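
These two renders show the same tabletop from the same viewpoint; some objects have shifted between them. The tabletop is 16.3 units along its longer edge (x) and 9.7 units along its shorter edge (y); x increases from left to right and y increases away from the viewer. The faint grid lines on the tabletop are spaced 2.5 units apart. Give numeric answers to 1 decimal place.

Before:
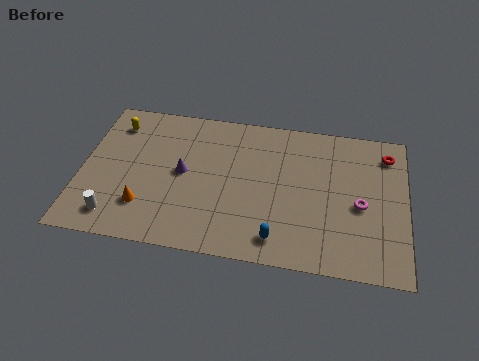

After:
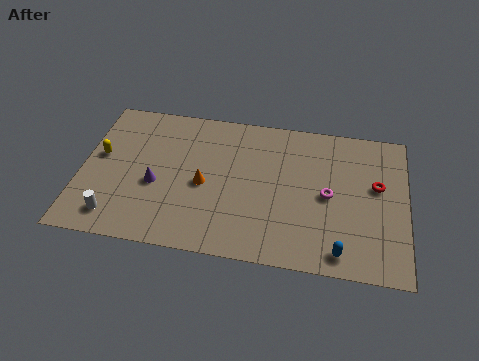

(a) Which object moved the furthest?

the orange cone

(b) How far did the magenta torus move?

1.6

The magenta torus was near (14.0, 4.3) before and (12.4, 4.7) after, so it travelled √(1.6² + 0.4²) ≈ 1.6 units.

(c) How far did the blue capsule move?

3.1

From (10.0, 1.5) to (13.1, 1.2), the blue capsule covered √(3.1² + 0.3²) ≈ 3.1 units.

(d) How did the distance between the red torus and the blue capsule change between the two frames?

-3.5

They were about 8.3 units apart before and 4.8 after — 3.5 units closer together.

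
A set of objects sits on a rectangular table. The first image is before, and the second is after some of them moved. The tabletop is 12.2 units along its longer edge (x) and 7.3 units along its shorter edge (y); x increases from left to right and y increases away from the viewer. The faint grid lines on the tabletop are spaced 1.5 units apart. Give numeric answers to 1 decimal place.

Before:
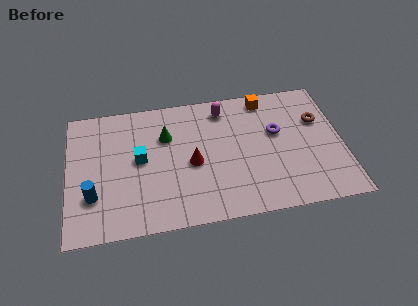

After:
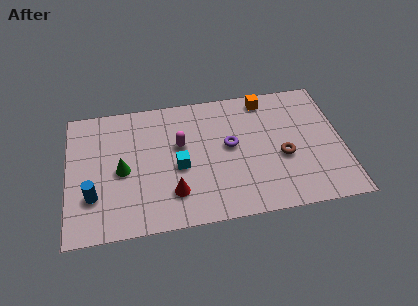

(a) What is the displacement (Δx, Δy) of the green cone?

(-2.0, -1.6)

The green cone started near (4.4, 5.0) and ended near (2.4, 3.4).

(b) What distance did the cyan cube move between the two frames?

1.8

The cyan cube moved from about (3.2, 3.9) to (4.9, 3.2), a distance of √(1.7² + 0.7²) ≈ 1.8.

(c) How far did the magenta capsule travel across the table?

2.6

The magenta capsule moved from about (7.0, 6.1) to (5.0, 4.4), a distance of √(2.0² + 1.7²) ≈ 2.6.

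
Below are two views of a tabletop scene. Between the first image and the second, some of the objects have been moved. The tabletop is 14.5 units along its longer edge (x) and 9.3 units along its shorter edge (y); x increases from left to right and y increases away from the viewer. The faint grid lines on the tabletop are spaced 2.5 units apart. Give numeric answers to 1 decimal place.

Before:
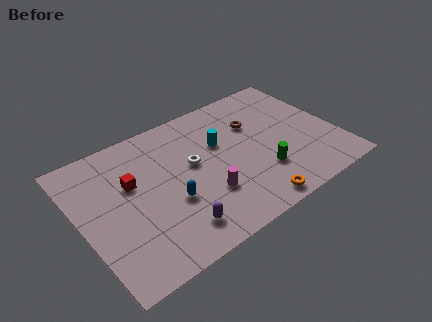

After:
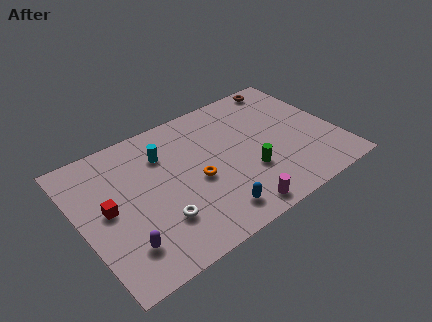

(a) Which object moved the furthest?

the orange torus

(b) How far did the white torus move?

3.6

The white torus moved from about (6.4, 5.3) to (4.0, 2.6), a distance of √(2.4² + 2.7²) ≈ 3.6.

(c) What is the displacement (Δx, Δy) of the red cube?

(-1.5, -1.0)

The red cube was at about (3.0, 5.8) and moved to about (1.5, 4.8).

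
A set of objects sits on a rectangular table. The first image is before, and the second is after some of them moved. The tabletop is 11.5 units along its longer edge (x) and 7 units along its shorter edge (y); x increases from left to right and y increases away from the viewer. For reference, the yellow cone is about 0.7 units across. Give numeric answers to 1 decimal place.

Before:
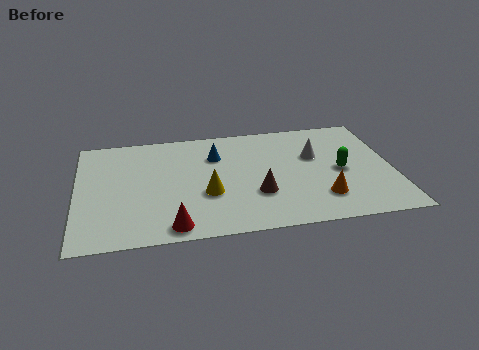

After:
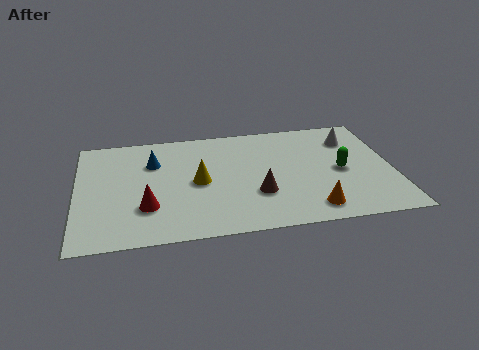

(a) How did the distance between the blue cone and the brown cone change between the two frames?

+1.5

They were about 3.0 units apart before and 4.5 after — 1.5 units further apart.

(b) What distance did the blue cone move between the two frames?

2.3

The blue cone was near (5.1, 5.0) before and (2.8, 4.9) after, so it travelled √(2.3² + 0.1²) ≈ 2.3 units.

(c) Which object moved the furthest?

the blue cone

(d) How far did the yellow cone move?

0.9

The yellow cone was near (4.7, 2.6) before and (4.4, 3.4) after, so it travelled √(0.3² + 0.8²) ≈ 0.9 units.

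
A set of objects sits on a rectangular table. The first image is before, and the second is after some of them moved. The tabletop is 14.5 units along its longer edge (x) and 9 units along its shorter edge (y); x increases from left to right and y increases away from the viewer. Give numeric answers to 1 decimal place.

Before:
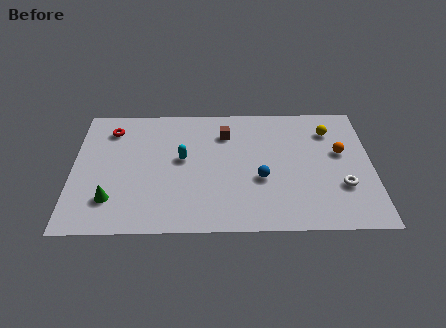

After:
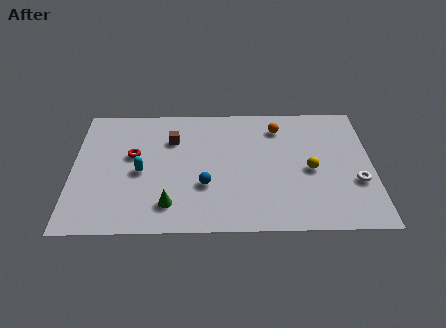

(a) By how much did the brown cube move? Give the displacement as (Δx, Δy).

(-2.6, -0.4)

The brown cube was at about (7.4, 6.8) and moved to about (4.8, 6.4).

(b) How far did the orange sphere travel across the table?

3.6

The orange sphere was near (13.0, 5.3) before and (10.0, 7.2) after, so it travelled √(3.0² + 1.9²) ≈ 3.6 units.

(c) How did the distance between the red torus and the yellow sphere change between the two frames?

-2.0

Before: roughly 10.7 units apart; after: 8.7. That's 2.0 units closer together.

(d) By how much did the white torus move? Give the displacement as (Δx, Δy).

(0.7, 0.3)

The white torus was at about (13.0, 2.9) and moved to about (13.7, 3.2).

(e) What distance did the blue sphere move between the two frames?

2.7

The blue sphere moved from about (9.1, 3.5) to (6.4, 3.1), a distance of √(2.7² + 0.4²) ≈ 2.7.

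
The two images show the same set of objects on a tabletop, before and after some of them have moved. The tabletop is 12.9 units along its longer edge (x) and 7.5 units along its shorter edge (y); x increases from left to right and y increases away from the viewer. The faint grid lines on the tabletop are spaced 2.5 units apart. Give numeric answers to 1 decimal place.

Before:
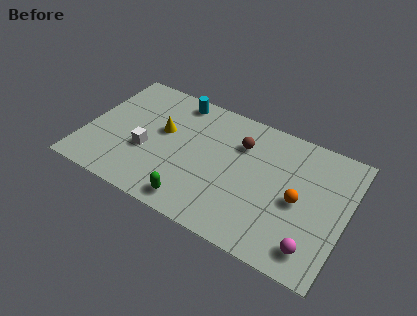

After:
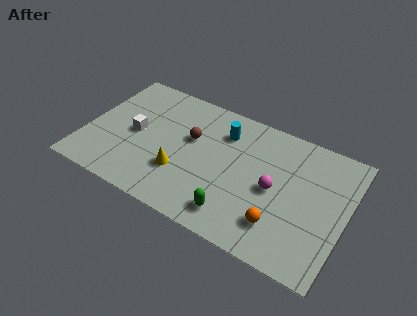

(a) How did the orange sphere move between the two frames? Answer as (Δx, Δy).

(-0.7, -1.7)

The orange sphere started near (10.6, 3.5) and ended near (9.9, 1.8).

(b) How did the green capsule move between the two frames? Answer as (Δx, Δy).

(2.0, 0.3)

From the two frames, the green capsule sits at roughly (5.8, 1.0) before and (7.8, 1.3) after.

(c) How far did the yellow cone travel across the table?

2.3

From (3.7, 4.4) to (4.9, 2.4), the yellow cone covered √(1.2² + 2.0²) ≈ 2.3 units.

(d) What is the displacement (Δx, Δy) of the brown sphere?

(-2.4, -0.8)

The brown sphere started near (7.5, 5.4) and ended near (5.1, 4.6).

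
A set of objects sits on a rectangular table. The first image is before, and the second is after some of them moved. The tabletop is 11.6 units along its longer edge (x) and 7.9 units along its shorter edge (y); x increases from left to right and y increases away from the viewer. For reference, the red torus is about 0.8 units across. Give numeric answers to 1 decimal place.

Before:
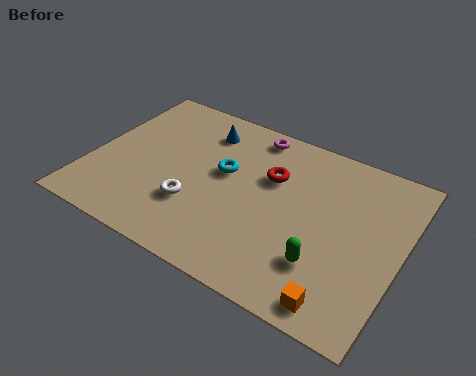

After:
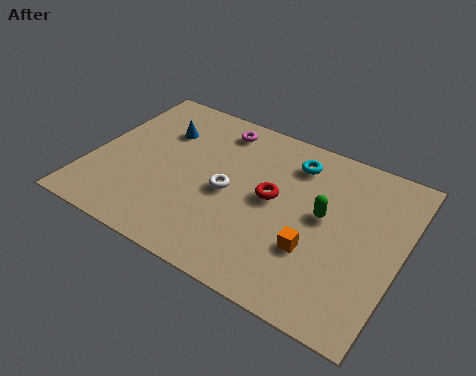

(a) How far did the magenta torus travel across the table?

1.3

The magenta torus moved from about (5.6, 7.0) to (4.3, 6.7), a distance of √(1.3² + 0.3²) ≈ 1.3.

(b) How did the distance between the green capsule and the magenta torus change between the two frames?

-0.9

The distance was about 5.9 in the first image and 5.0 in the second, so they moved 0.9 units closer together.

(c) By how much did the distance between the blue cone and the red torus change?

+1.7

The distance was about 3.0 in the first image and 4.7 in the second, so they moved 1.7 units further apart.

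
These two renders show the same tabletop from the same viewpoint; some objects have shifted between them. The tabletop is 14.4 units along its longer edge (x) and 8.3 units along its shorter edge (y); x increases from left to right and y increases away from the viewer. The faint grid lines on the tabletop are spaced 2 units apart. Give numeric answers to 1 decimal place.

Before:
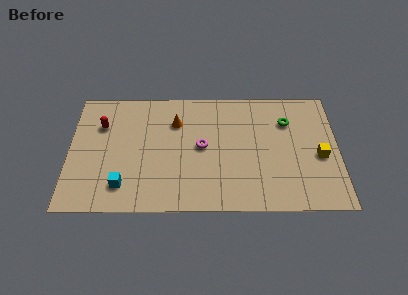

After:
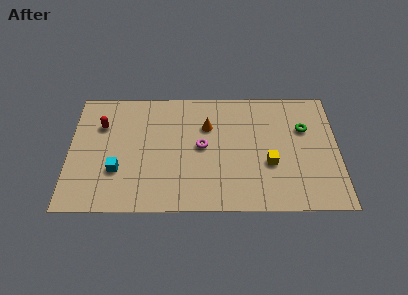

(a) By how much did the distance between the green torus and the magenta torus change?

+0.7

They were about 4.9 units apart before and 5.6 after — 0.7 units further apart.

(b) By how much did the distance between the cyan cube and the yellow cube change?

-2.6

The distance was about 10.7 in the first image and 8.1 in the second, so they moved 2.6 units closer together.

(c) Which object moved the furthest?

the yellow cube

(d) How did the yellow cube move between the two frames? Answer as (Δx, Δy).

(-2.7, -0.5)

From the two frames, the yellow cube sits at roughly (13.4, 3.6) before and (10.7, 3.1) after.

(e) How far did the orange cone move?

1.7

The orange cone was near (5.7, 6.0) before and (7.4, 5.7) after, so it travelled √(1.7² + 0.3²) ≈ 1.7 units.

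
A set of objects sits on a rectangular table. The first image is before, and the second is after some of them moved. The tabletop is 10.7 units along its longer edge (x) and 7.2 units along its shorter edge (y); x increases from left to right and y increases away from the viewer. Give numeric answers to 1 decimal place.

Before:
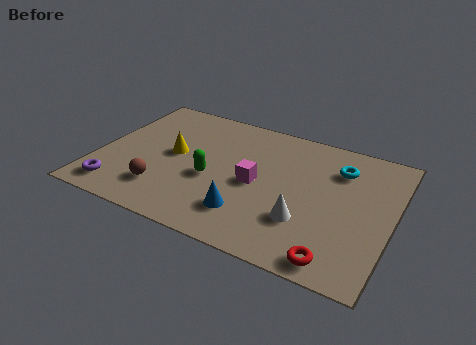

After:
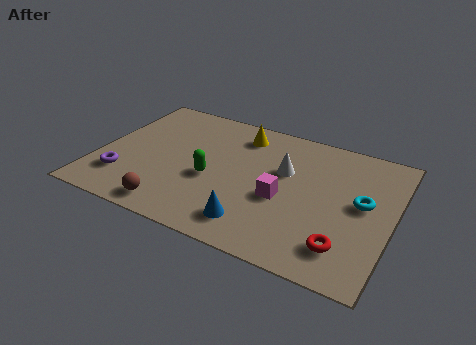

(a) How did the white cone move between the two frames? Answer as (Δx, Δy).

(-1.0, 2.3)

From the two frames, the white cone sits at roughly (7.7, 2.2) before and (6.7, 4.5) after.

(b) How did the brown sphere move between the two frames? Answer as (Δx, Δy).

(0.5, -0.8)

The brown sphere was at about (2.6, 1.7) and moved to about (3.1, 0.9).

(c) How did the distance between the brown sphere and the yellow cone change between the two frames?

+3.2

They were about 2.1 units apart before and 5.3 after — 3.2 units further apart.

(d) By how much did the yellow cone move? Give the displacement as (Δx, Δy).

(2.2, 2.1)

The yellow cone started near (2.7, 3.8) and ended near (4.9, 5.9).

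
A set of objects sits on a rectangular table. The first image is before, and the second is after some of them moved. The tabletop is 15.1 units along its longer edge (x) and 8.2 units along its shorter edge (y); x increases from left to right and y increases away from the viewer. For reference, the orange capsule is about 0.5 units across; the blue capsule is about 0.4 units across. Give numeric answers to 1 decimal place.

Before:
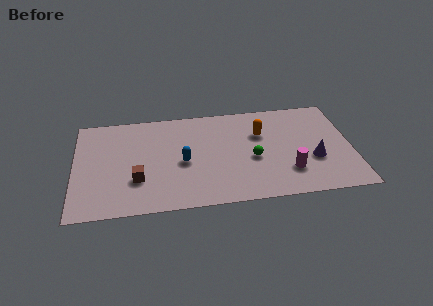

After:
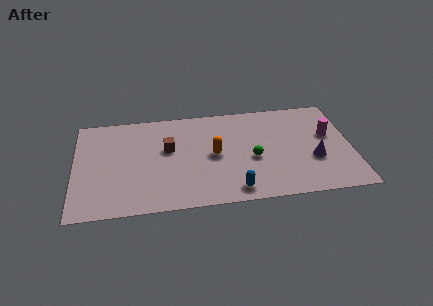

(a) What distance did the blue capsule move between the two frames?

3.7

From (5.9, 3.7) to (8.6, 1.1), the blue capsule covered √(2.7² + 2.6²) ≈ 3.7 units.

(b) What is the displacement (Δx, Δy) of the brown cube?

(1.7, 2.3)

From the two frames, the brown cube sits at roughly (3.4, 2.6) before and (5.1, 4.9) after.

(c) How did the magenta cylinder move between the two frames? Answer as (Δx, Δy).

(2.3, 2.7)

The magenta cylinder was at about (11.6, 2.2) and moved to about (13.9, 4.9).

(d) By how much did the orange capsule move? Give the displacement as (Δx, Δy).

(-2.6, -1.4)

The orange capsule was at about (10.2, 5.5) and moved to about (7.6, 4.1).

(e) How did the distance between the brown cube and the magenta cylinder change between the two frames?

+0.6

Before: roughly 8.2 units apart; after: 8.8. That's 0.6 units further apart.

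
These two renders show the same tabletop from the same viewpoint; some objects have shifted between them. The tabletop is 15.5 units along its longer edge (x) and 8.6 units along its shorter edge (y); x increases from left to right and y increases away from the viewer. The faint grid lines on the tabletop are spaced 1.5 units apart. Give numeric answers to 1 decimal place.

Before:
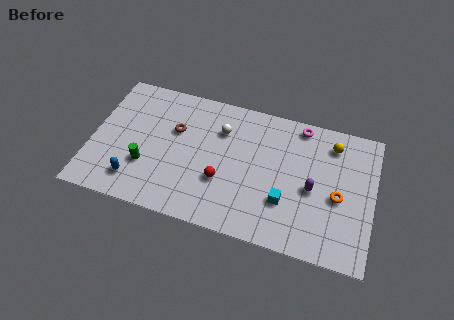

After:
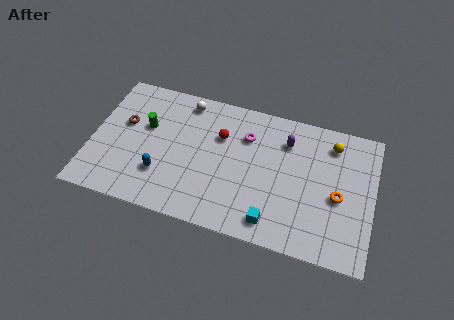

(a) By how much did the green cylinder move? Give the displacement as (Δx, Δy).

(-0.2, 2.5)

The green cylinder was at about (3.1, 2.8) and moved to about (2.9, 5.3).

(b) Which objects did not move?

the orange torus and the yellow sphere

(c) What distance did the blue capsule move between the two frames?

1.6

From (2.6, 1.7) to (4.0, 2.5), the blue capsule covered √(1.4² + 0.8²) ≈ 1.6 units.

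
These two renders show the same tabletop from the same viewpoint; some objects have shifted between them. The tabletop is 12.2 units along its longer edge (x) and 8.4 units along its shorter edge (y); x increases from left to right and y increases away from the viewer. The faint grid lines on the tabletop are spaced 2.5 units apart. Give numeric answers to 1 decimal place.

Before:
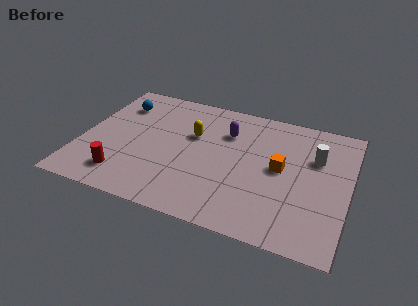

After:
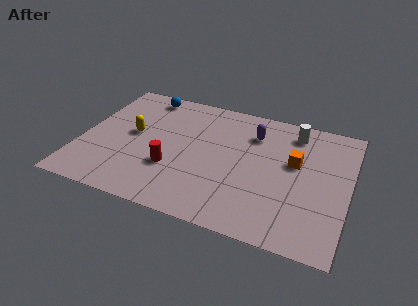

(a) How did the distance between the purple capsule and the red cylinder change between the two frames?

-1.3

They were about 6.2 units apart before and 4.9 after — 1.3 units closer together.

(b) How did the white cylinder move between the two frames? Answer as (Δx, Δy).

(-1.1, 1.4)

The white cylinder was at about (10.6, 5.6) and moved to about (9.5, 7.0).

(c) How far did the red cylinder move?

2.4

The red cylinder moved from about (2.2, 1.6) to (4.3, 2.8), a distance of √(2.1² + 1.2²) ≈ 2.4.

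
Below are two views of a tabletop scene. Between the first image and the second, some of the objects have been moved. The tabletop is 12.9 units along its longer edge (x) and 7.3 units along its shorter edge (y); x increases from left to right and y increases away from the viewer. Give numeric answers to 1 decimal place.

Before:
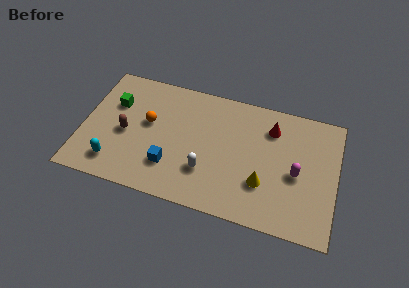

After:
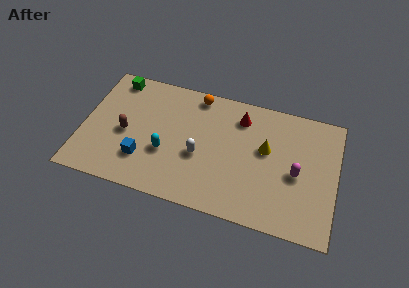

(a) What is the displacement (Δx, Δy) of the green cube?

(-0.1, 1.5)

The green cube was at about (1.5, 4.9) and moved to about (1.4, 6.4).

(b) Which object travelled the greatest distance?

the orange sphere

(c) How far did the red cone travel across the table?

1.6

The red cone was near (9.5, 5.6) before and (7.9, 5.8) after, so it travelled √(1.6² + 0.2²) ≈ 1.6 units.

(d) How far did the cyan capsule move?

2.8

The cyan capsule was near (1.8, 1.4) before and (4.3, 2.7) after, so it travelled √(2.5² + 1.3²) ≈ 2.8 units.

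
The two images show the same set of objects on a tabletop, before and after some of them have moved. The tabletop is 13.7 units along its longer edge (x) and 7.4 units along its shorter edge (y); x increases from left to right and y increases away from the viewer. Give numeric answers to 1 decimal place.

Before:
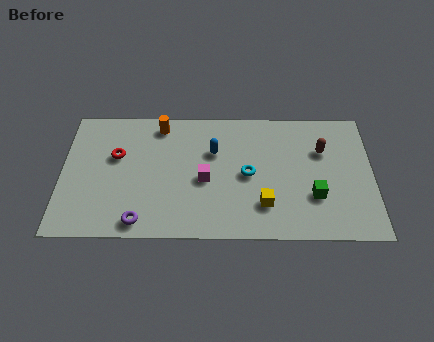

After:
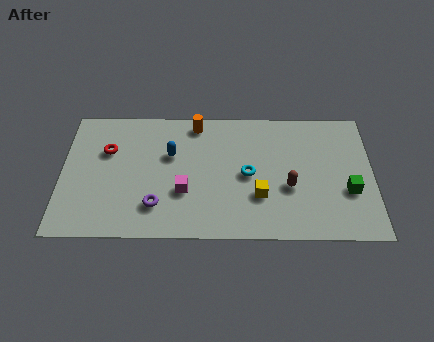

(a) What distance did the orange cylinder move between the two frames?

1.6

The orange cylinder was near (4.3, 6.4) before and (5.9, 6.5) after, so it travelled √(1.6² + 0.1²) ≈ 1.6 units.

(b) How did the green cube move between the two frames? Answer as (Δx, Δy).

(1.5, 0.3)

From the two frames, the green cube sits at roughly (11.1, 2.4) before and (12.6, 2.7) after.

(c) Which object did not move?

the cyan torus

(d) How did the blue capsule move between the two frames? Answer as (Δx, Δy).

(-1.9, -0.2)

From the two frames, the blue capsule sits at roughly (6.7, 4.9) before and (4.8, 4.7) after.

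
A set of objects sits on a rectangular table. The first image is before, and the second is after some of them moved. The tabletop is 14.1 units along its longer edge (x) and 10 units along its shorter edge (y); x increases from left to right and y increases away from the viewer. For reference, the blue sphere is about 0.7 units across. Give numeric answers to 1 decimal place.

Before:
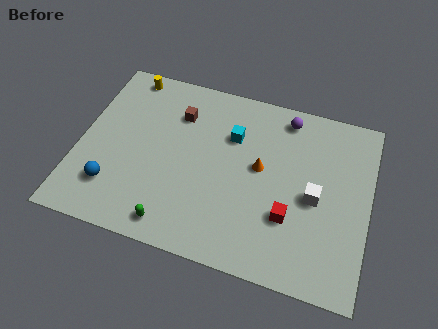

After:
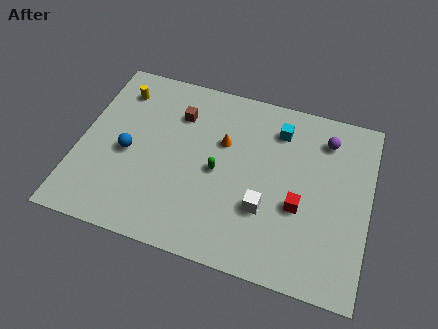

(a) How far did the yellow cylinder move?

1.0

The yellow cylinder was near (1.9, 9.0) before and (1.6, 8.0) after, so it travelled √(0.3² + 1.0²) ≈ 1.0 units.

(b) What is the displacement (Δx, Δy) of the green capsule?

(1.8, 3.5)

From the two frames, the green capsule sits at roughly (5.0, 1.2) before and (6.8, 4.7) after.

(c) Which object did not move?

the brown cube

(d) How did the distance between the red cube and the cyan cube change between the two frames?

-0.6

The distance was about 4.8 in the first image and 4.2 in the second, so they moved 0.6 units closer together.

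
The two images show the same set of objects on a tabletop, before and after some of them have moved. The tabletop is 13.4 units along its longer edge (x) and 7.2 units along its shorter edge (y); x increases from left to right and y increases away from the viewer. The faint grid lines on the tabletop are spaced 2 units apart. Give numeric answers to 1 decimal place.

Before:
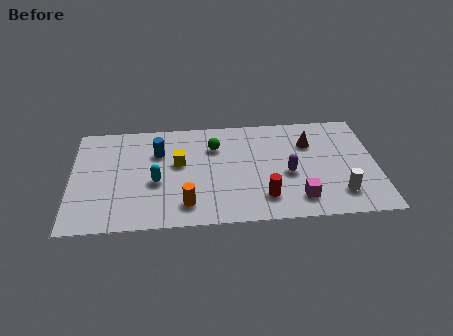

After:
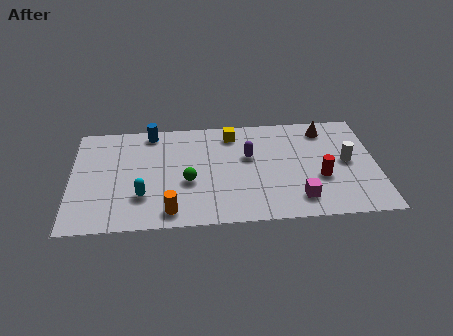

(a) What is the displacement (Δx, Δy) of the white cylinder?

(0.4, 2.1)

From the two frames, the white cylinder sits at roughly (11.7, 1.6) before and (12.1, 3.7) after.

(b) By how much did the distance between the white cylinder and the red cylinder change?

-1.7

They were about 3.3 units apart before and 1.6 after — 1.7 units closer together.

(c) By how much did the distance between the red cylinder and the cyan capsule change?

+2.9

The distance was about 4.9 in the first image and 7.8 in the second, so they moved 2.9 units further apart.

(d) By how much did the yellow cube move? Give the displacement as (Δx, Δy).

(2.4, 1.8)

The yellow cube started near (4.7, 4.2) and ended near (7.1, 6.0).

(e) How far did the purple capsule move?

2.1

The purple capsule was near (9.5, 3.1) before and (7.8, 4.4) after, so it travelled √(1.7² + 1.3²) ≈ 2.1 units.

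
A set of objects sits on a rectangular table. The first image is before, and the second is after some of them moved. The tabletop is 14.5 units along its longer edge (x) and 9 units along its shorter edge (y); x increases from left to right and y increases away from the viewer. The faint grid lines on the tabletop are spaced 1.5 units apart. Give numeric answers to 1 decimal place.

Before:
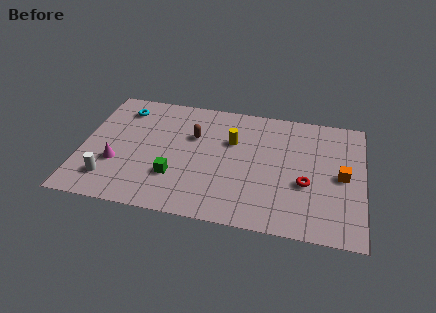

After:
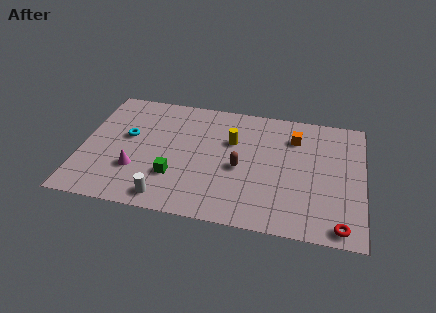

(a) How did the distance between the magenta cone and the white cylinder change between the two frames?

+1.2

Before: roughly 1.2 units apart; after: 2.4. That's 1.2 units further apart.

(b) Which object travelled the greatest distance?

the orange cube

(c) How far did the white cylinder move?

3.1

The white cylinder was near (1.6, 1.9) before and (4.6, 1.1) after, so it travelled √(3.0² + 0.8²) ≈ 3.1 units.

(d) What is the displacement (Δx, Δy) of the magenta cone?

(1.0, -0.3)

The magenta cone started near (1.9, 3.1) and ended near (2.9, 2.8).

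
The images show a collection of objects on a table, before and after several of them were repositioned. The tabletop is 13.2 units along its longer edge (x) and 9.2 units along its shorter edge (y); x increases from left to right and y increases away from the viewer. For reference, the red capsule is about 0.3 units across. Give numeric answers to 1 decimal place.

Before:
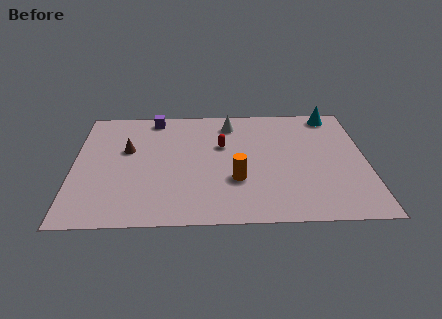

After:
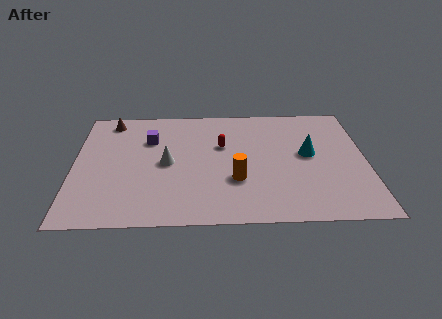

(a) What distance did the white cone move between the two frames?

4.2

The white cone was near (7.1, 7.6) before and (4.2, 4.5) after, so it travelled √(2.9² + 3.1²) ≈ 4.2 units.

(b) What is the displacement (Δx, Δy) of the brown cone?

(-0.8, 2.4)

From the two frames, the brown cone sits at roughly (2.4, 5.6) before and (1.6, 8.0) after.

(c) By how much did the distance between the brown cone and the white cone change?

-0.7

Before: roughly 5.1 units apart; after: 4.4. That's 0.7 units closer together.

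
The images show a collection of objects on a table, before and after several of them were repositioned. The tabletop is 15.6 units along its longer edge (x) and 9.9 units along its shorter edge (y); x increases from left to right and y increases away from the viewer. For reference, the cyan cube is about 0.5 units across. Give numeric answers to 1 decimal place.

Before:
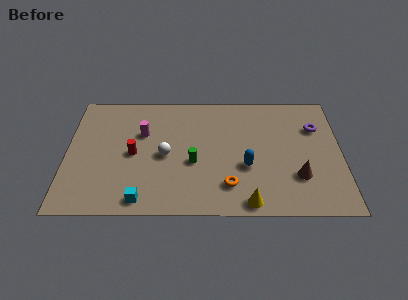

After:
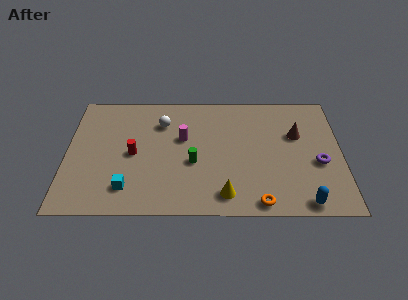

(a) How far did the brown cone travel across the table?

3.4

From (13.1, 2.9) to (13.1, 6.3), the brown cone covered √(0.0² + 3.4²) ≈ 3.4 units.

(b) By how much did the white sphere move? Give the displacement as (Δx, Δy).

(-0.2, 2.7)

The white sphere started near (5.6, 4.6) and ended near (5.4, 7.3).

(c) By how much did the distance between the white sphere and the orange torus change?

+4.1

The distance was about 4.3 in the first image and 8.4 in the second, so they moved 4.1 units further apart.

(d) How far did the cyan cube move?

1.2

From (4.3, 1.1) to (3.5, 2.0), the cyan cube covered √(0.8² + 0.9²) ≈ 1.2 units.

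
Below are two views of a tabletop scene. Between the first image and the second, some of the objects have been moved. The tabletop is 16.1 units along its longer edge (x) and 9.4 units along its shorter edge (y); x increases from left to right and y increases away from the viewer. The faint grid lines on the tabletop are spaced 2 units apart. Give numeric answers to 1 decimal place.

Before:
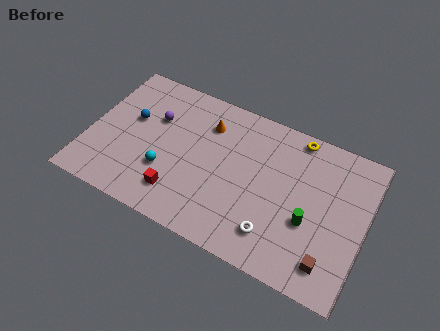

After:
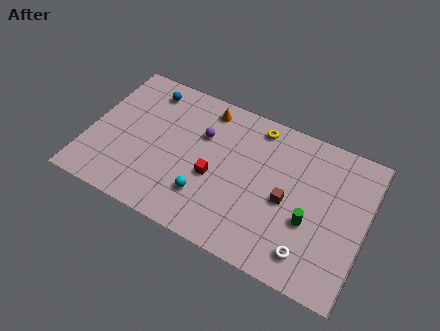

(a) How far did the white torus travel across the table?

2.0

The white torus was near (11.2, 2.0) before and (13.2, 1.7) after, so it travelled √(2.0² + 0.3²) ≈ 2.0 units.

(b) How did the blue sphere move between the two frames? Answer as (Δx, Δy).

(0.6, 2.3)

From the two frames, the blue sphere sits at roughly (2.3, 5.6) before and (2.9, 7.9) after.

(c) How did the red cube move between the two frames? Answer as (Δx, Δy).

(1.8, 1.9)

From the two frames, the red cube sits at roughly (5.6, 2.0) before and (7.4, 3.9) after.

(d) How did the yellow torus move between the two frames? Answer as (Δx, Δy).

(-2.3, -0.3)

The yellow torus started near (11.7, 8.5) and ended near (9.4, 8.2).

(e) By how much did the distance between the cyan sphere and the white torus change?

-0.4

They were about 6.6 units apart before and 6.2 after — 0.4 units closer together.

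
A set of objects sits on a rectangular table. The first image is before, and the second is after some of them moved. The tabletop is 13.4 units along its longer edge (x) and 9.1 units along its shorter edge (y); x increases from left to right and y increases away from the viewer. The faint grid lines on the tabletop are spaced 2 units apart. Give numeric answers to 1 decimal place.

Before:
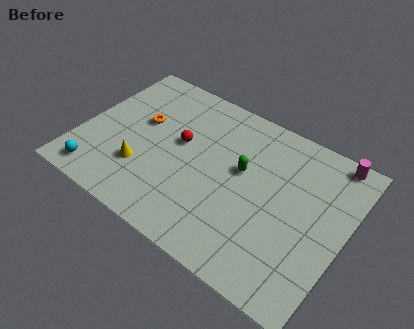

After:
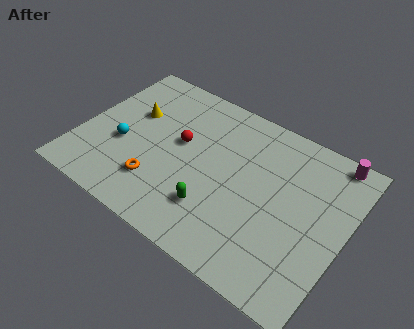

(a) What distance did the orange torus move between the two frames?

3.4

The orange torus moved from about (2.8, 5.4) to (4.3, 2.3), a distance of √(1.5² + 3.1²) ≈ 3.4.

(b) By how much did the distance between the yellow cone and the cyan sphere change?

-0.4

They were about 2.5 units apart before and 2.1 after — 0.4 units closer together.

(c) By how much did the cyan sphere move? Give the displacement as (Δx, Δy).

(0.8, 2.4)

The cyan sphere was at about (1.4, 1.2) and moved to about (2.2, 3.6).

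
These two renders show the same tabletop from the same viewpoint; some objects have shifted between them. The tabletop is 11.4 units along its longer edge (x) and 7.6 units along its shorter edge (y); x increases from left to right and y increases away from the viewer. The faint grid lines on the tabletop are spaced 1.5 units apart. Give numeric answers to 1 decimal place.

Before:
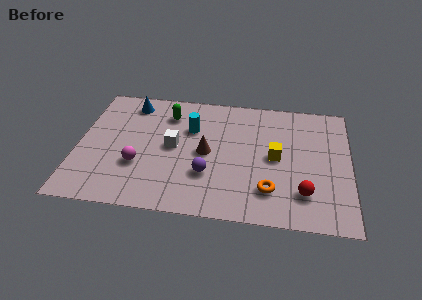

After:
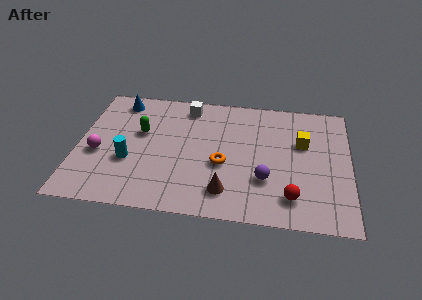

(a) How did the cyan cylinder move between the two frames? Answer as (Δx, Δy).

(-2.5, -2.3)

From the two frames, the cyan cylinder sits at roughly (4.7, 5.1) before and (2.2, 2.8) after.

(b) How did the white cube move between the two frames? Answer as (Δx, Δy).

(0.5, 2.6)

The white cube started near (4.0, 3.9) and ended near (4.5, 6.5).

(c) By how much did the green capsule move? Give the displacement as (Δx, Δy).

(-1.1, -1.3)

The green capsule was at about (3.7, 5.9) and moved to about (2.6, 4.6).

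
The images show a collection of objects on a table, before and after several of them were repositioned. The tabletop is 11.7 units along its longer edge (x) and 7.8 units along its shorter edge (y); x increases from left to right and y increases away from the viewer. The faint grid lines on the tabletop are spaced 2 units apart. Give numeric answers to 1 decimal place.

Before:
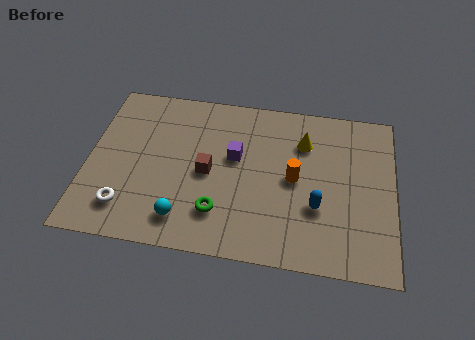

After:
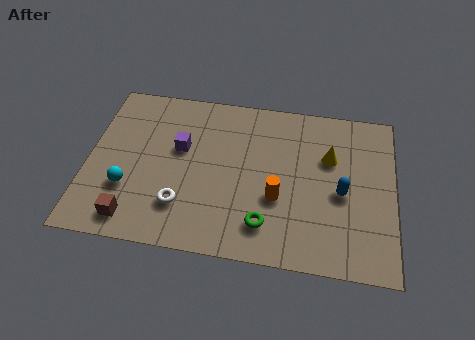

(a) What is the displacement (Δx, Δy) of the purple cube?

(-2.1, 0.1)

From the two frames, the purple cube sits at roughly (5.6, 4.6) before and (3.5, 4.7) after.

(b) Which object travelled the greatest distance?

the brown cube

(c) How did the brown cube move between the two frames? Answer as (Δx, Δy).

(-2.7, -2.6)

The brown cube was at about (4.6, 3.7) and moved to about (1.9, 1.1).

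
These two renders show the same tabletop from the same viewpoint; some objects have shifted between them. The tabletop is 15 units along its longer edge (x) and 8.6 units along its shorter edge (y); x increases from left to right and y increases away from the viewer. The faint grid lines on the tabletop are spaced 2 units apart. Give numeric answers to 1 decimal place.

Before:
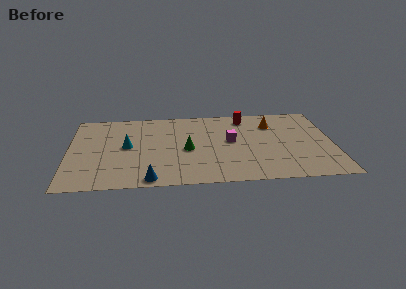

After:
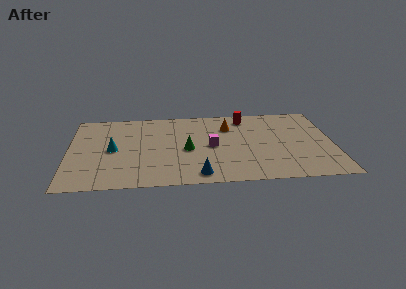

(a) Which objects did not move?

the red cylinder and the green cone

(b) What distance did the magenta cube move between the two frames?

1.2

From (9.2, 4.7) to (8.1, 4.2), the magenta cube covered √(1.1² + 0.5²) ≈ 1.2 units.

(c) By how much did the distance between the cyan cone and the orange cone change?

-1.6

The distance was about 8.5 in the first image and 6.9 in the second, so they moved 1.6 units closer together.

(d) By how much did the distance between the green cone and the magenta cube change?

-1.2

They were about 2.6 units apart before and 1.4 after — 1.2 units closer together.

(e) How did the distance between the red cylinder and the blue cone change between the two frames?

-1.7

The distance was about 8.5 in the first image and 6.8 in the second, so they moved 1.7 units closer together.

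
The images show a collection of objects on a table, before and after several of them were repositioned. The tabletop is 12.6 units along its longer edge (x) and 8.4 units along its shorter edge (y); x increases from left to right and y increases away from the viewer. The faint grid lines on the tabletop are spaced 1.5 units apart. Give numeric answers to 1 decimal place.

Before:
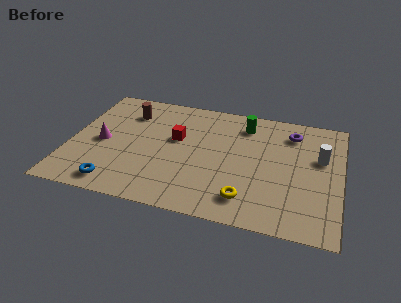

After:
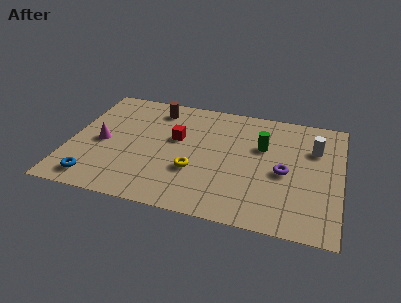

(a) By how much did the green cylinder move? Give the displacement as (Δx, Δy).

(0.9, -1.4)

The green cylinder started near (8.0, 6.8) and ended near (8.9, 5.4).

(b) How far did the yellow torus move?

2.8

The yellow torus was near (8.4, 1.6) before and (5.9, 2.9) after, so it travelled √(2.5² + 1.3²) ≈ 2.8 units.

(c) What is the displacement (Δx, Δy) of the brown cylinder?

(1.3, 0.6)

The brown cylinder started near (2.5, 6.4) and ended near (3.8, 7.0).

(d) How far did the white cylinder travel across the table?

0.7

The white cylinder moved from about (11.6, 5.2) to (11.3, 5.8), a distance of √(0.3² + 0.6²) ≈ 0.7.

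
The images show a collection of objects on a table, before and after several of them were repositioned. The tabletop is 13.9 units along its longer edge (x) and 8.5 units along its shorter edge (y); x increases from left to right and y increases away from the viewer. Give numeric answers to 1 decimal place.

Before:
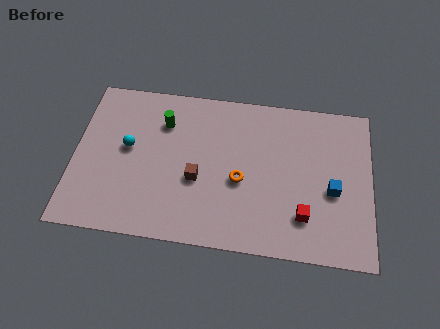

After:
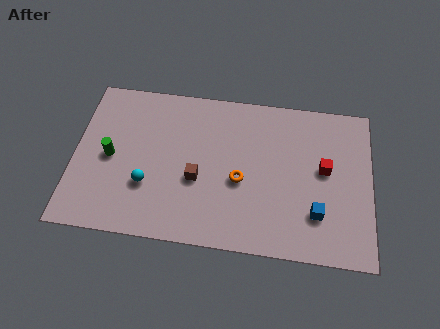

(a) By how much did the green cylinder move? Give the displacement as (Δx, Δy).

(-2.4, -2.2)

The green cylinder started near (4.1, 6.3) and ended near (1.7, 4.1).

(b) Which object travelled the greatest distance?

the green cylinder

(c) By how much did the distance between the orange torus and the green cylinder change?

+1.5

They were about 4.6 units apart before and 6.1 after — 1.5 units further apart.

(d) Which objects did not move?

the orange torus and the brown cube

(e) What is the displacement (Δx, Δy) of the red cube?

(0.9, 2.6)

The red cube started near (10.8, 2.1) and ended near (11.7, 4.7).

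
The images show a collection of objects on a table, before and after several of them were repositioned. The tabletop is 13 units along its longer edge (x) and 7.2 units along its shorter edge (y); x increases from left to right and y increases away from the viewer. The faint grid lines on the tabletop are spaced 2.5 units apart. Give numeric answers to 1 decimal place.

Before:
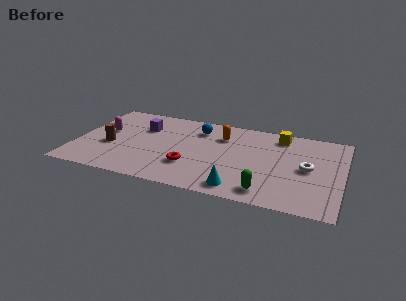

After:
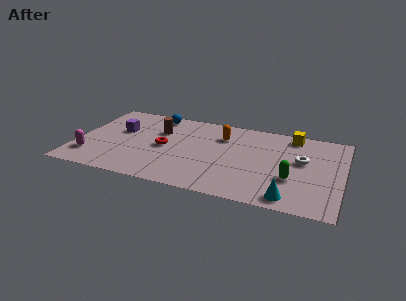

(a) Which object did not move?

the orange capsule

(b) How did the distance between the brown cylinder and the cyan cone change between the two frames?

+1.0

The distance was about 6.8 in the first image and 7.8 in the second, so they moved 1.0 units further apart.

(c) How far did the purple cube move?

1.3

The purple cube moved from about (3.1, 5.0) to (2.0, 4.4), a distance of √(1.1² + 0.6²) ≈ 1.3.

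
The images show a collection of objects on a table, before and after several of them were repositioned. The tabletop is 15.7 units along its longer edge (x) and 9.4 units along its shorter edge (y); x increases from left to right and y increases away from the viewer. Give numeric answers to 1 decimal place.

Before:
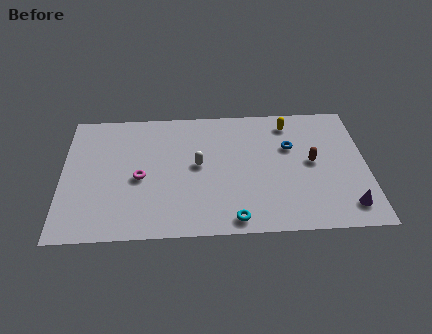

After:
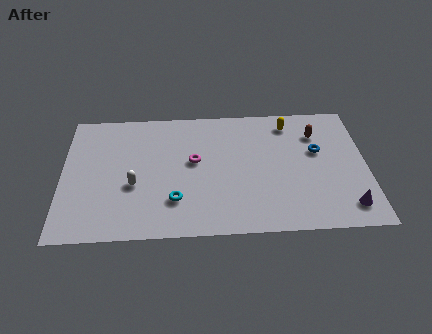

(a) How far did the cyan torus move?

3.4

The cyan torus was near (8.8, 1.0) before and (5.8, 2.5) after, so it travelled √(3.0² + 1.5²) ≈ 3.4 units.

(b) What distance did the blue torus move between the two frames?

1.5

The blue torus moved from about (11.8, 6.1) to (13.2, 5.7), a distance of √(1.4² + 0.4²) ≈ 1.5.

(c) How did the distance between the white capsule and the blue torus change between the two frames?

+4.8

Before: roughly 4.9 units apart; after: 9.7. That's 4.8 units further apart.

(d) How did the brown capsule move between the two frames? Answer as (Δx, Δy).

(0.3, 2.1)

The brown capsule was at about (12.9, 4.9) and moved to about (13.2, 7.0).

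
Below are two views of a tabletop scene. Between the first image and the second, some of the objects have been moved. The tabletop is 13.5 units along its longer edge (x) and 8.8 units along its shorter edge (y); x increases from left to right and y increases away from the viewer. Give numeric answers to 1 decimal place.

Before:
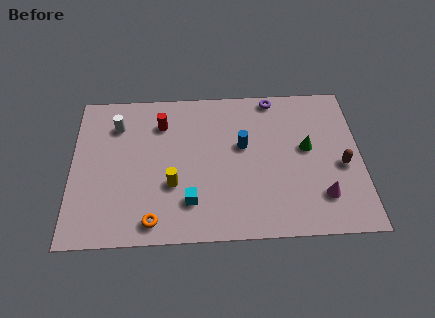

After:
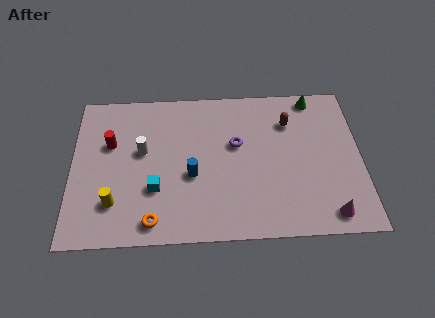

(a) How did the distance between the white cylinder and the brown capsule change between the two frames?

-3.9

Before: roughly 10.9 units apart; after: 7.0. That's 3.9 units closer together.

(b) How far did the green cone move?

3.0

The green cone was near (11.0, 4.9) before and (11.4, 7.9) after, so it travelled √(0.4² + 3.0²) ≈ 3.0 units.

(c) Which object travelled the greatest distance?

the brown capsule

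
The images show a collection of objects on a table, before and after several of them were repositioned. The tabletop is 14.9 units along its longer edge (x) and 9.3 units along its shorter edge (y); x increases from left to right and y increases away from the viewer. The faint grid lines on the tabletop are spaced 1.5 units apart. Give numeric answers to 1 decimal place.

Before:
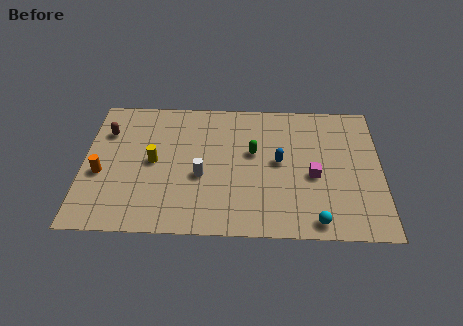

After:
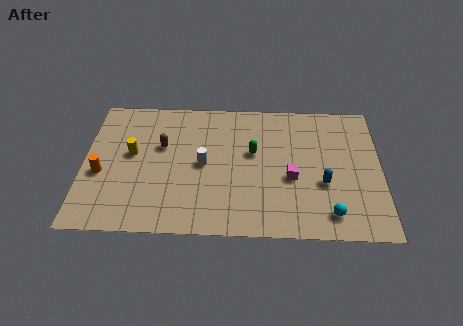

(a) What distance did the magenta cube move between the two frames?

1.1

The magenta cube was near (11.5, 4.0) before and (10.4, 3.8) after, so it travelled √(1.1² + 0.2²) ≈ 1.1 units.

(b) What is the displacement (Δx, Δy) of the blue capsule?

(2.2, -1.4)

The blue capsule was at about (9.8, 4.9) and moved to about (12.0, 3.5).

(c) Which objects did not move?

the orange cylinder and the green capsule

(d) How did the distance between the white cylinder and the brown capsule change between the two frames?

-3.2

The distance was about 5.6 in the first image and 2.4 in the second, so they moved 3.2 units closer together.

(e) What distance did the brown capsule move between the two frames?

2.9

From (1.1, 6.7) to (3.9, 5.8), the brown capsule covered √(2.8² + 0.9²) ≈ 2.9 units.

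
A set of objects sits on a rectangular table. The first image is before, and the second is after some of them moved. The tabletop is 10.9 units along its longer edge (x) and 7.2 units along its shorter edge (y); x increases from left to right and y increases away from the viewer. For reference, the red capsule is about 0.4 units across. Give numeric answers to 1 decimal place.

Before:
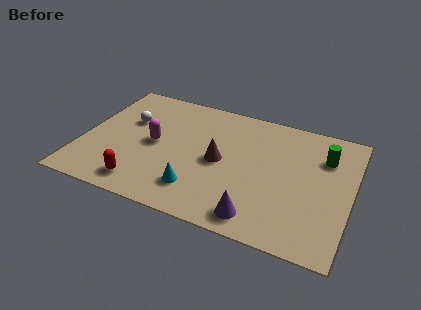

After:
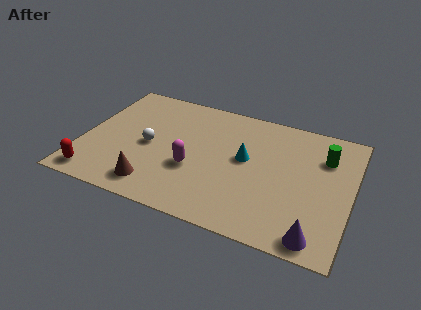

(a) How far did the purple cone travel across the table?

2.3

The purple cone moved from about (7.4, 1.0) to (9.7, 0.8), a distance of √(2.3² + 0.2²) ≈ 2.3.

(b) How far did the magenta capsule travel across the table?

1.9

The magenta capsule was near (2.9, 3.6) before and (4.6, 2.7) after, so it travelled √(1.7² + 0.9²) ≈ 1.9 units.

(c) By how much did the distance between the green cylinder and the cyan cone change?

-2.7

They were about 6.0 units apart before and 3.3 after — 2.7 units closer together.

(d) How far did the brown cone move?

3.3

From (5.6, 3.5) to (3.2, 1.2), the brown cone covered √(2.4² + 2.3²) ≈ 3.3 units.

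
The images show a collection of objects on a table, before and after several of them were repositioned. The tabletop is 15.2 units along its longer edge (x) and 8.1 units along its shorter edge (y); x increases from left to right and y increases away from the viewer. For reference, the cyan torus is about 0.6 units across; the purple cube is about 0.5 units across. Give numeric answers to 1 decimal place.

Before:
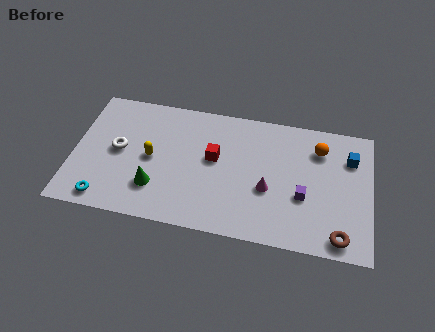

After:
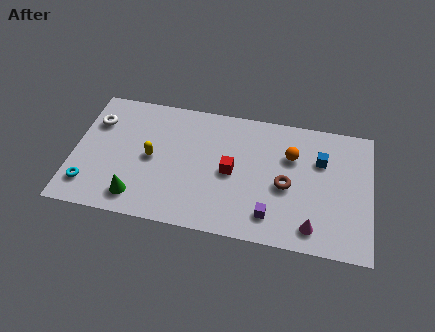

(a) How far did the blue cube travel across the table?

1.6

The blue cube moved from about (14.1, 5.9) to (12.6, 5.5), a distance of √(1.5² + 0.4²) ≈ 1.6.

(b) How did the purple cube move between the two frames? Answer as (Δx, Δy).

(-1.6, -1.5)

The purple cube started near (11.8, 3.1) and ended near (10.2, 1.6).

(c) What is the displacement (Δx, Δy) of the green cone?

(-0.9, -0.8)

From the two frames, the green cone sits at roughly (4.3, 2.2) before and (3.4, 1.4) after.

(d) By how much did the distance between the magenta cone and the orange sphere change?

+0.5

The distance was about 3.9 in the first image and 4.4 in the second, so they moved 0.5 units further apart.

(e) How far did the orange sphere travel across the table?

1.6

From (12.5, 6.2) to (11.1, 5.5), the orange sphere covered √(1.4² + 0.7²) ≈ 1.6 units.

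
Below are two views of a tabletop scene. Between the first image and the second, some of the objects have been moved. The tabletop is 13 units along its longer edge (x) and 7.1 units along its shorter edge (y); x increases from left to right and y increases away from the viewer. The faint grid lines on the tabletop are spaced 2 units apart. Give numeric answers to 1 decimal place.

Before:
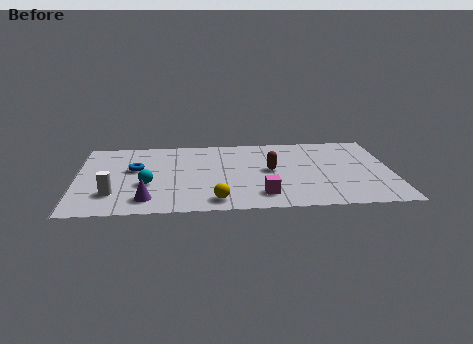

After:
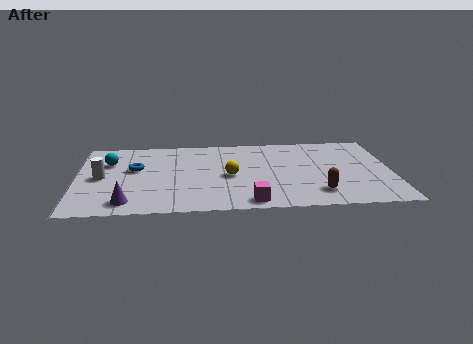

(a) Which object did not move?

the blue torus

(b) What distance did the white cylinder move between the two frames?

1.7

The white cylinder moved from about (1.5, 1.9) to (1.0, 3.5), a distance of √(0.5² + 1.6²) ≈ 1.7.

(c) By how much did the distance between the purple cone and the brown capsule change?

+2.2

Before: roughly 5.6 units apart; after: 7.8. That's 2.2 units further apart.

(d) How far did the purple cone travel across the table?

0.8

From (2.9, 1.3) to (2.1, 1.1), the purple cone covered √(0.8² + 0.2²) ≈ 0.8 units.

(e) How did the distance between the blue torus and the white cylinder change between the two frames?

-0.9

Before: roughly 2.5 units apart; after: 1.6. That's 0.9 units closer together.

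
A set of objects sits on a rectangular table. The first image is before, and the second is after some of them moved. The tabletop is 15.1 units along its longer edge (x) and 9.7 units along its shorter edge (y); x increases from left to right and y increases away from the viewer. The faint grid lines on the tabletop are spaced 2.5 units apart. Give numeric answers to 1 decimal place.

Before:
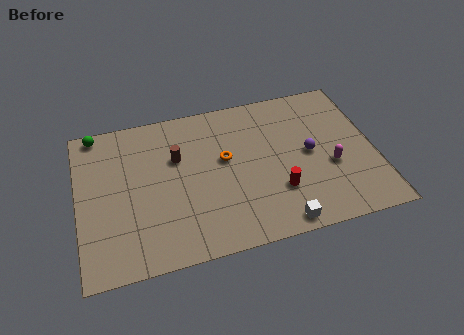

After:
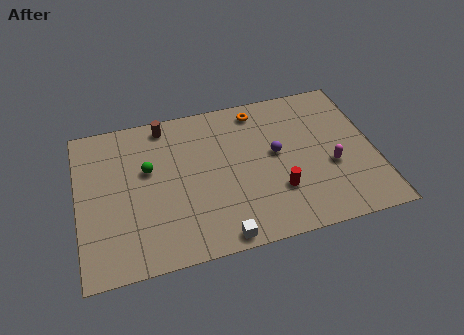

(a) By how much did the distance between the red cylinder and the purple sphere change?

-0.3

The distance was about 2.7 in the first image and 2.4 in the second, so they moved 0.3 units closer together.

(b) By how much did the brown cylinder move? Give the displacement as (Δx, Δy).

(-0.5, 2.3)

The brown cylinder was at about (5.1, 6.3) and moved to about (4.6, 8.6).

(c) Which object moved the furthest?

the green sphere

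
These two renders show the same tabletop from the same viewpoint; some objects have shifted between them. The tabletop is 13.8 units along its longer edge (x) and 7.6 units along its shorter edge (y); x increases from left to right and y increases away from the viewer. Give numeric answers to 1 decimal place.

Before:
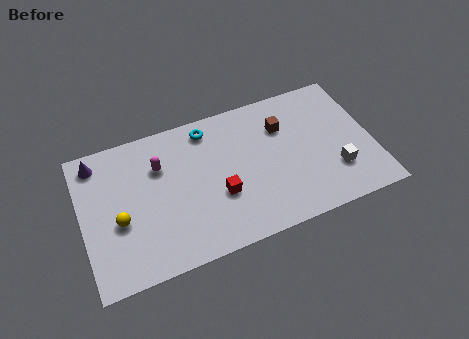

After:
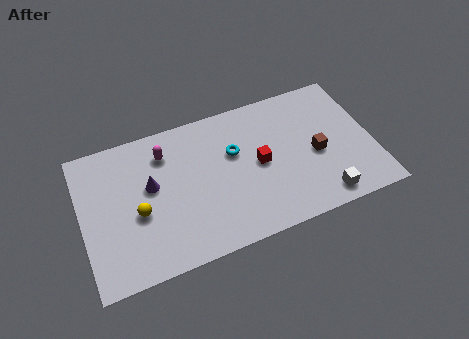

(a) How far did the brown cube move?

2.4

From (9.7, 5.4) to (11.1, 3.4), the brown cube covered √(1.4² + 2.0²) ≈ 2.4 units.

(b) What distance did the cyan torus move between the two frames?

2.0

From (6.2, 6.5) to (7.3, 4.8), the cyan torus covered √(1.1² + 1.7²) ≈ 2.0 units.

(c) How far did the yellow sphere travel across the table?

0.9

The yellow sphere was near (1.7, 3.1) before and (2.6, 3.2) after, so it travelled √(0.9² + 0.1²) ≈ 0.9 units.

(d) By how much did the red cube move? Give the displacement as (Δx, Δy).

(2.0, 1.0)

From the two frames, the red cube sits at roughly (6.4, 2.8) before and (8.4, 3.8) after.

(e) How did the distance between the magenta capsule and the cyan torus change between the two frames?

+0.7

Before: roughly 2.7 units apart; after: 3.4. That's 0.7 units further apart.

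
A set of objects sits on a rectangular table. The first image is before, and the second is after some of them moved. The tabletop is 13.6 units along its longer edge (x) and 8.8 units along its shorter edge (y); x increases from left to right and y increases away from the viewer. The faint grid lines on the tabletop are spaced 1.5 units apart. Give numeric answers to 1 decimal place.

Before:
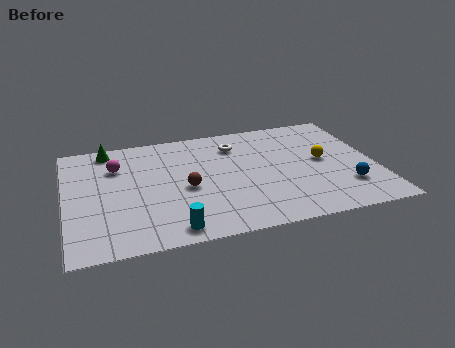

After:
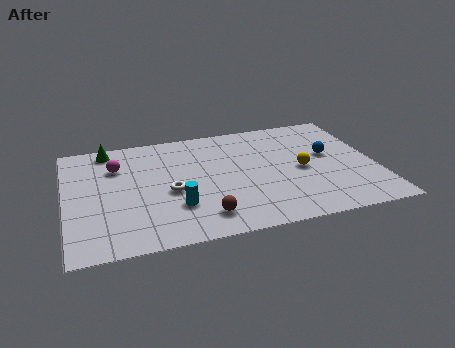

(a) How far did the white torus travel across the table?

4.3

The white torus was near (7.6, 6.8) before and (4.5, 3.8) after, so it travelled √(3.1² + 3.0²) ≈ 4.3 units.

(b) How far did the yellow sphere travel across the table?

1.1

The yellow sphere was near (11.3, 4.6) before and (10.3, 4.1) after, so it travelled √(1.0² + 0.5²) ≈ 1.1 units.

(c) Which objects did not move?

the green cone and the magenta sphere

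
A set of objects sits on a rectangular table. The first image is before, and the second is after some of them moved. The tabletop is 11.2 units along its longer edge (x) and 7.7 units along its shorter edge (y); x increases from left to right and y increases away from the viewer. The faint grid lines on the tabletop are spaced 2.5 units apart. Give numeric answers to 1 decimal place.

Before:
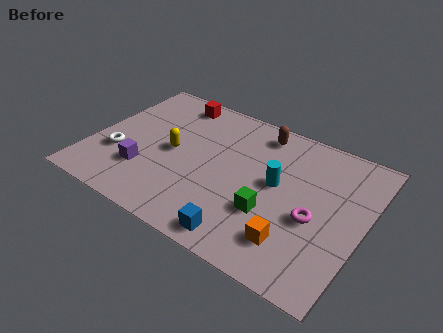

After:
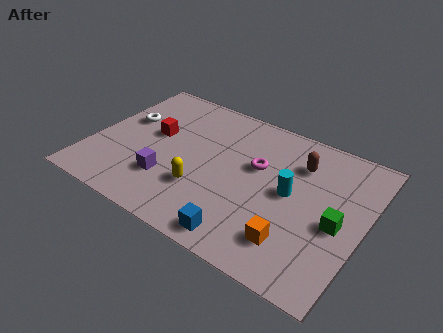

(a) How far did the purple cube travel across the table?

1.0

From (2.4, 2.2) to (3.4, 2.2), the purple cube covered √(1.0² + 0.0²) ≈ 1.0 units.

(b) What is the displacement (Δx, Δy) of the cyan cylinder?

(0.6, -0.2)

The cyan cylinder was at about (7.6, 4.2) and moved to about (8.2, 4.0).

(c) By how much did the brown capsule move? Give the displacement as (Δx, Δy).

(1.8, -0.9)

From the two frames, the brown capsule sits at roughly (6.5, 6.6) before and (8.3, 5.7) after.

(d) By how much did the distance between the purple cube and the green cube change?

+1.7

The distance was about 5.2 in the first image and 6.9 in the second, so they moved 1.7 units further apart.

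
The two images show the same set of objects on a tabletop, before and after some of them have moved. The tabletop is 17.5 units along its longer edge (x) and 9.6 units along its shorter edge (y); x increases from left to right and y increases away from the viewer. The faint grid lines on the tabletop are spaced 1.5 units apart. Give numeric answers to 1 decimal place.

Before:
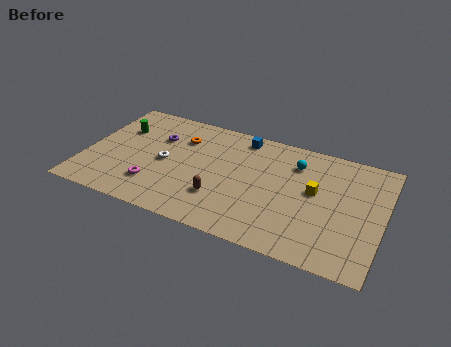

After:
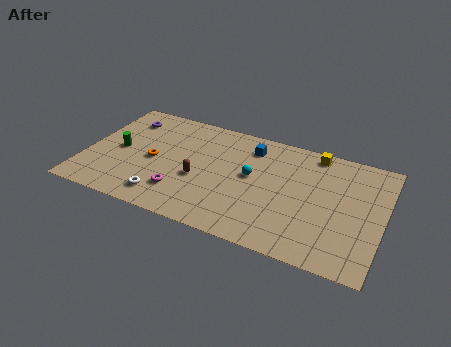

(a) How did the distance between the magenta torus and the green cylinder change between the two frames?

-0.3

The distance was about 4.9 in the first image and 4.6 in the second, so they moved 0.3 units closer together.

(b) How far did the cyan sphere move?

3.1

The cyan sphere moved from about (12.2, 7.3) to (9.8, 5.3), a distance of √(2.4² + 2.0²) ≈ 3.1.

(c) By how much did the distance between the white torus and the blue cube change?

+1.9

The distance was about 5.7 in the first image and 7.6 in the second, so they moved 1.9 units further apart.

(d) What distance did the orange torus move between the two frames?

2.9

The orange torus was near (5.4, 7.0) before and (4.0, 4.5) after, so it travelled √(1.4² + 2.5²) ≈ 2.9 units.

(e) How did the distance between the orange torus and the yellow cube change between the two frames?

+1.8

Before: roughly 8.3 units apart; after: 10.1. That's 1.8 units further apart.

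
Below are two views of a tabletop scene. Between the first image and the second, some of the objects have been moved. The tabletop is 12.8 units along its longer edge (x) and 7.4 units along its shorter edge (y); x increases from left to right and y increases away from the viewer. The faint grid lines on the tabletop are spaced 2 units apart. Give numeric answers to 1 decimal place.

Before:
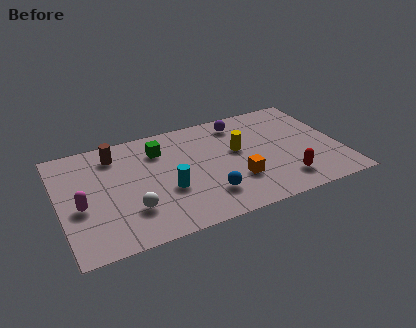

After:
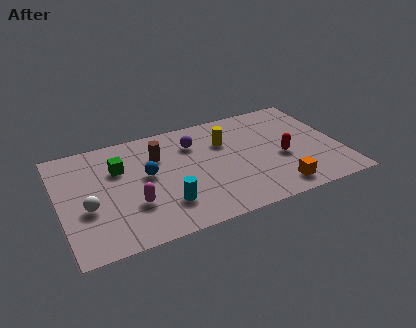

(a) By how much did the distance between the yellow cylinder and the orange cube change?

+2.4

Before: roughly 2.0 units apart; after: 4.4. That's 2.4 units further apart.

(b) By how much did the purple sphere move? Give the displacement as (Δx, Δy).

(-2.2, -0.7)

From the two frames, the purple sphere sits at roughly (8.5, 6.2) before and (6.3, 5.5) after.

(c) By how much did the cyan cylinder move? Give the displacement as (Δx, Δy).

(-0.2, -0.9)

The cyan cylinder was at about (4.8, 2.8) and moved to about (4.6, 1.9).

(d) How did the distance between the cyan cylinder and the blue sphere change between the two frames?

+0.3

They were about 2.0 units apart before and 2.3 after — 0.3 units further apart.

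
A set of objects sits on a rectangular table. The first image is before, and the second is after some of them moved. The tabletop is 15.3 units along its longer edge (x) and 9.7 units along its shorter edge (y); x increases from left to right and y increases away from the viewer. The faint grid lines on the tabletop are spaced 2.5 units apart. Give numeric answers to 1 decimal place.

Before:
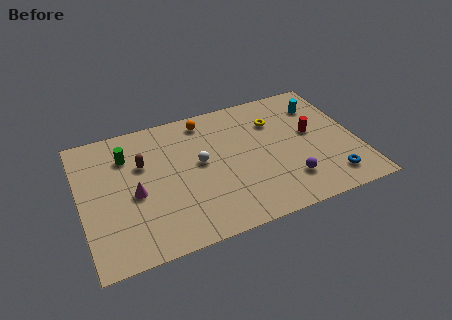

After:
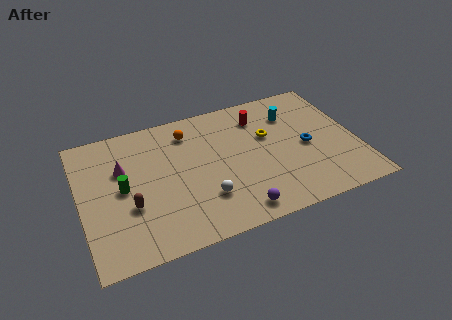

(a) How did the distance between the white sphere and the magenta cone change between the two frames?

+1.7

The distance was about 3.8 in the first image and 5.5 in the second, so they moved 1.7 units further apart.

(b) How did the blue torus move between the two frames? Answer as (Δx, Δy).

(-1.0, 2.8)

The blue torus started near (13.5, 1.7) and ended near (12.5, 4.5).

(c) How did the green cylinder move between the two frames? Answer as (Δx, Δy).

(-0.4, -2.3)

From the two frames, the green cylinder sits at roughly (2.7, 7.2) before and (2.3, 4.9) after.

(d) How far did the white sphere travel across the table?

2.6

The white sphere moved from about (6.6, 5.3) to (6.6, 2.7), a distance of √(0.0² + 2.6²) ≈ 2.6.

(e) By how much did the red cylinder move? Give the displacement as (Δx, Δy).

(-2.7, 2.2)

The red cylinder was at about (12.9, 5.4) and moved to about (10.2, 7.6).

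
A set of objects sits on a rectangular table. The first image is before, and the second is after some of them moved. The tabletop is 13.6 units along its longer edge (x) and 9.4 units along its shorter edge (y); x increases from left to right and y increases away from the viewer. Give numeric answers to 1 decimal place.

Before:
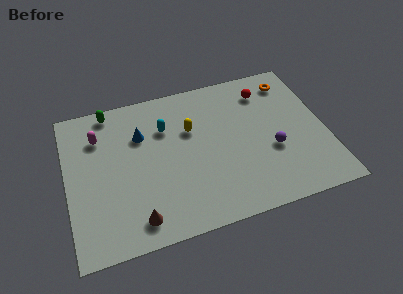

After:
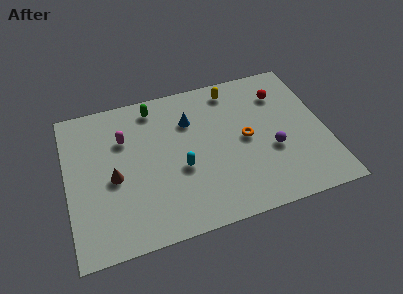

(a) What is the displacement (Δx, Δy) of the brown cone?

(-1.0, 2.8)

The brown cone started near (3.4, 1.4) and ended near (2.4, 4.2).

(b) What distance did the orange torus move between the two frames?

4.1

From (12.1, 7.8) to (9.4, 4.7), the orange torus covered √(2.7² + 3.1²) ≈ 4.1 units.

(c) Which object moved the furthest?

the orange torus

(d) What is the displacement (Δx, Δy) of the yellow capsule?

(2.4, 2.0)

The yellow capsule was at about (6.6, 6.1) and moved to about (9.0, 8.1).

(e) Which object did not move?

the purple sphere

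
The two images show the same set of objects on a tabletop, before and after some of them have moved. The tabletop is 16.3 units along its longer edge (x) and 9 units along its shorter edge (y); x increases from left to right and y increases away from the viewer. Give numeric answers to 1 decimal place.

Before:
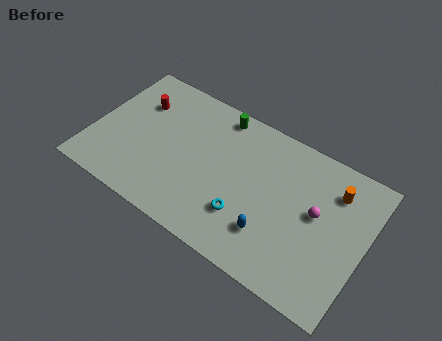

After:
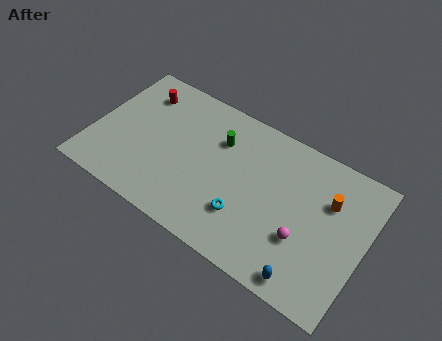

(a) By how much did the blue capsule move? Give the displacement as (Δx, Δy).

(2.4, -1.4)

From the two frames, the blue capsule sits at roughly (11.1, 2.4) before and (13.5, 1.0) after.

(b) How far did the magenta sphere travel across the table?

2.0

The magenta sphere was near (13.4, 5.0) before and (12.9, 3.1) after, so it travelled √(0.5² + 1.9²) ≈ 2.0 units.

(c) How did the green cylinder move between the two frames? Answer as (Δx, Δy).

(0.3, -1.6)

The green cylinder was at about (7.0, 8.0) and moved to about (7.3, 6.4).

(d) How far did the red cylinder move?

0.7

The red cylinder moved from about (2.3, 6.4) to (2.3, 7.1), a distance of √(0.0² + 0.7²) ≈ 0.7.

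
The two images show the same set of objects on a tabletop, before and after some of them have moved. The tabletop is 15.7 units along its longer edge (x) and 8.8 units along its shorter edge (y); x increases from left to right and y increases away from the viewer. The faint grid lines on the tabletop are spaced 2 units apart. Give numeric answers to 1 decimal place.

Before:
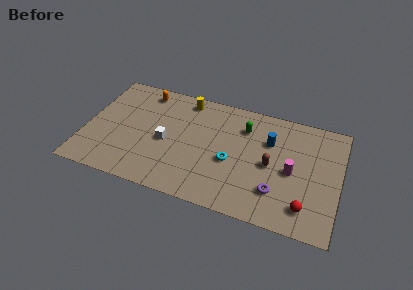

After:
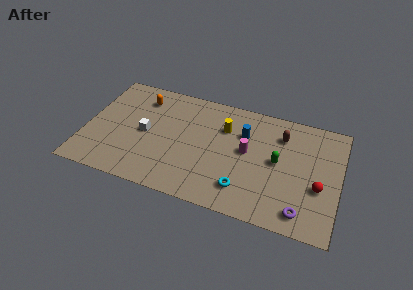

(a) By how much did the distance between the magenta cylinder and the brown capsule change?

+1.5

Before: roughly 1.3 units apart; after: 2.8. That's 1.5 units further apart.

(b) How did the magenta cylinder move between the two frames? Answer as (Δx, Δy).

(-2.8, 0.7)

From the two frames, the magenta cylinder sits at roughly (12.8, 4.1) before and (10.0, 4.8) after.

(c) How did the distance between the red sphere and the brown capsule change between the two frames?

+0.7

Before: roughly 3.4 units apart; after: 4.1. That's 0.7 units further apart.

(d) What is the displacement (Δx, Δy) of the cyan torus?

(0.9, -1.8)

From the two frames, the cyan torus sits at roughly (9.1, 3.7) before and (10.0, 1.9) after.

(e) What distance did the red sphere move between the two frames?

1.8

The red sphere moved from about (13.8, 1.7) to (14.5, 3.4), a distance of √(0.7² + 1.7²) ≈ 1.8.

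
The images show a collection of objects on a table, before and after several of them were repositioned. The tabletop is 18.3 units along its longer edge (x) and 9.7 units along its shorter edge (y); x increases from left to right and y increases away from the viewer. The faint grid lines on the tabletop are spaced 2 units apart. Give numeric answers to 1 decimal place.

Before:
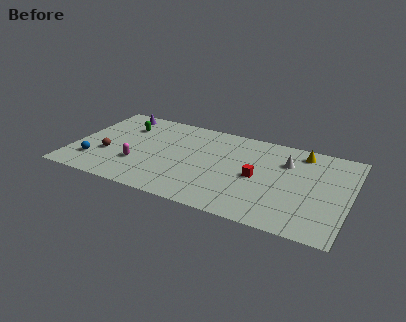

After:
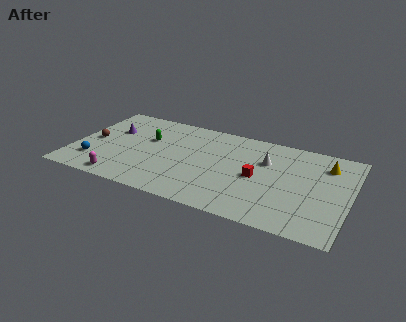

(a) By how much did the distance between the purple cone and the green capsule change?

+0.9

Before: roughly 1.6 units apart; after: 2.5. That's 0.9 units further apart.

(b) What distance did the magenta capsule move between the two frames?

2.2

From (4.5, 3.1) to (3.6, 1.1), the magenta capsule covered √(0.9² + 2.0²) ≈ 2.2 units.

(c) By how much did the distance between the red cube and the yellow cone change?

+0.7

The distance was about 4.5 in the first image and 5.2 in the second, so they moved 0.7 units further apart.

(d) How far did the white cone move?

1.4

The white cone was near (14.0, 6.9) before and (12.7, 6.5) after, so it travelled √(1.3² + 0.4²) ≈ 1.4 units.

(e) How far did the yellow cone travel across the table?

1.9

The yellow cone was near (14.9, 8.3) before and (16.6, 7.5) after, so it travelled √(1.7² + 0.8²) ≈ 1.9 units.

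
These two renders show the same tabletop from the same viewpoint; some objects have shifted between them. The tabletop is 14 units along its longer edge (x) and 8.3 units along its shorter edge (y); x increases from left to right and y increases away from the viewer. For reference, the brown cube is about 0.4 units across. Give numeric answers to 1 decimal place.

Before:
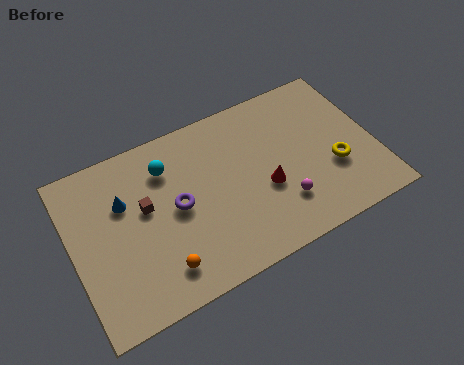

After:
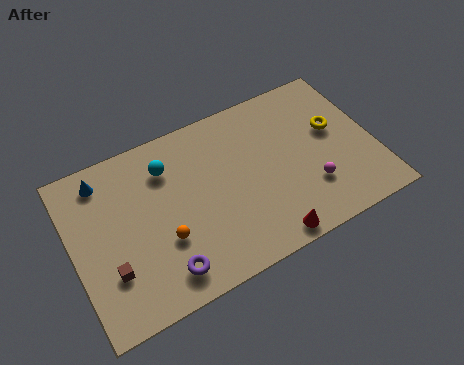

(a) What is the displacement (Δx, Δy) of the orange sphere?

(0.3, 1.3)

The orange sphere was at about (3.7, 1.6) and moved to about (4.0, 2.9).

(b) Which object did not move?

the cyan sphere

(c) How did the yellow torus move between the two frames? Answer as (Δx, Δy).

(0.3, 1.9)

The yellow torus was at about (12.0, 3.0) and moved to about (12.3, 4.9).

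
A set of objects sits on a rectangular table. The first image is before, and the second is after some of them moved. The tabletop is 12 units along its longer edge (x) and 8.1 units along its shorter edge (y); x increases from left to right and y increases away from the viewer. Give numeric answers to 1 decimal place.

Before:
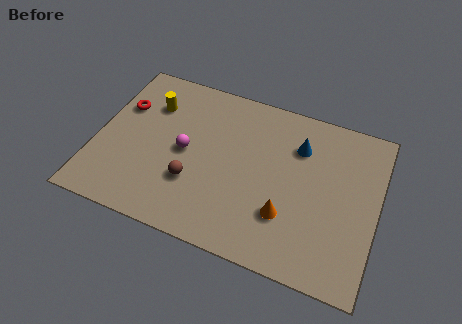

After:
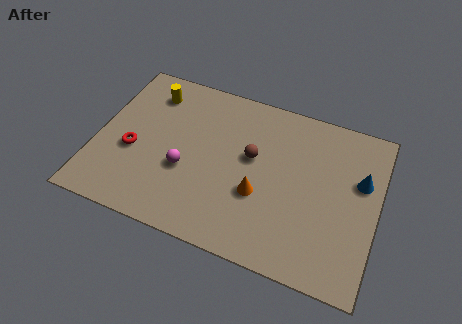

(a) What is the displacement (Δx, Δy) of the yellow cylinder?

(-0.1, 0.6)

The yellow cylinder was at about (2.1, 5.9) and moved to about (2.0, 6.5).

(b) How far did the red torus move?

2.2

The red torus moved from about (0.9, 5.4) to (1.6, 3.3), a distance of √(0.7² + 2.1²) ≈ 2.2.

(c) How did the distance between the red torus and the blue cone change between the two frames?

+2.2

The distance was about 7.6 in the first image and 9.8 in the second, so they moved 2.2 units further apart.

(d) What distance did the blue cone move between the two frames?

2.8

The blue cone moved from about (8.5, 5.9) to (11.2, 5.1), a distance of √(2.7² + 0.8²) ≈ 2.8.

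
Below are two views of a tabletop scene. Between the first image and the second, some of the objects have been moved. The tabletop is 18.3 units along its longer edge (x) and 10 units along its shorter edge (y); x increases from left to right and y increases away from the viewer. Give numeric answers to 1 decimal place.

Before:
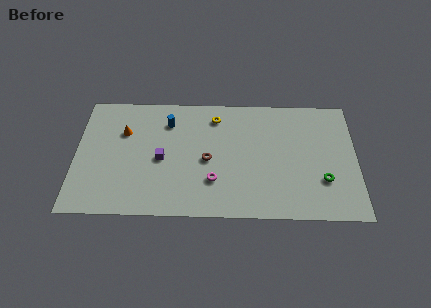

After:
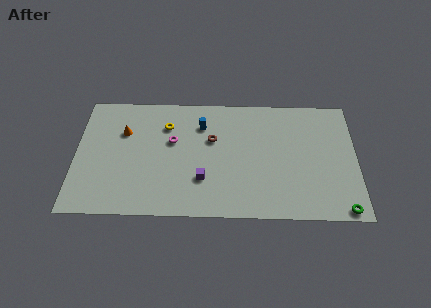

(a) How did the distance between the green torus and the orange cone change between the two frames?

+1.9

They were about 13.5 units apart before and 15.4 after — 1.9 units further apart.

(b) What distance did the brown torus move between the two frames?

1.7

From (8.6, 4.6) to (8.9, 6.3), the brown torus covered √(0.3² + 1.7²) ≈ 1.7 units.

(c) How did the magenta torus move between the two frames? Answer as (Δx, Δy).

(-2.7, 3.2)

The magenta torus was at about (9.0, 2.9) and moved to about (6.3, 6.1).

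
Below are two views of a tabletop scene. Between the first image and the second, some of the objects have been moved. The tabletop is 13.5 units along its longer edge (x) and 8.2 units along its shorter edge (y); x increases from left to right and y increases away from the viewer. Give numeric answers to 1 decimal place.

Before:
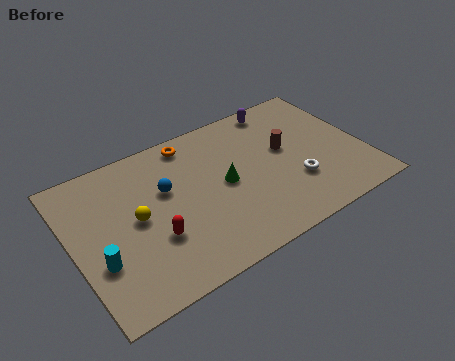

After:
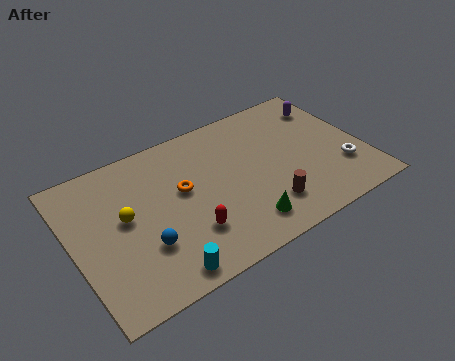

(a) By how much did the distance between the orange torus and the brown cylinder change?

-0.3

The distance was about 4.8 in the first image and 4.5 in the second, so they moved 0.3 units closer together.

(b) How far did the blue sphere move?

2.9

The blue sphere was near (4.4, 5.1) before and (3.0, 2.6) after, so it travelled √(1.4² + 2.5²) ≈ 2.9 units.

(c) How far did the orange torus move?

2.6

The orange torus moved from about (5.9, 7.2) to (5.1, 4.7), a distance of √(0.8² + 2.5²) ≈ 2.6.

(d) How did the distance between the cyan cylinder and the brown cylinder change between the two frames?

-4.0

Before: roughly 9.2 units apart; after: 5.2. That's 4.0 units closer together.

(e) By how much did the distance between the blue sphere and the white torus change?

+3.1

Before: roughly 6.2 units apart; after: 9.3. That's 3.1 units further apart.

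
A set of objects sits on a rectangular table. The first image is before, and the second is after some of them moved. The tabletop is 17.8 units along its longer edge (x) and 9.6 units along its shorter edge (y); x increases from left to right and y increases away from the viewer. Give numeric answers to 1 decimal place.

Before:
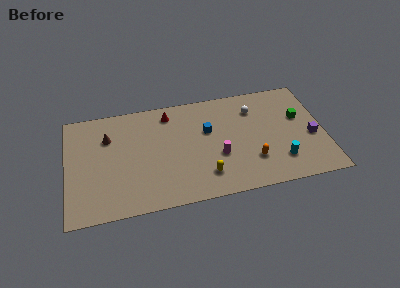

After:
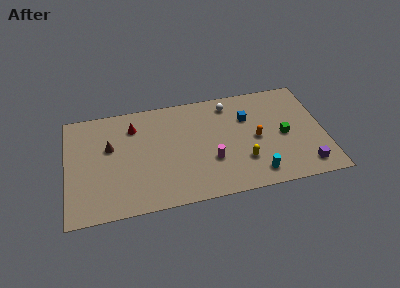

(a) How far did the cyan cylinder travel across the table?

1.9

The cyan cylinder was near (14.6, 2.3) before and (12.9, 1.5) after, so it travelled √(1.7² + 0.8²) ≈ 1.9 units.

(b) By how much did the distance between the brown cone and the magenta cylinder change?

-0.8

They were about 8.2 units apart before and 7.4 after — 0.8 units closer together.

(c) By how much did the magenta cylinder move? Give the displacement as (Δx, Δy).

(-0.5, -0.3)

The magenta cylinder was at about (10.4, 3.6) and moved to about (9.9, 3.3).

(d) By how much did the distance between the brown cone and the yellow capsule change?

+1.6

They were about 8.0 units apart before and 9.6 after — 1.6 units further apart.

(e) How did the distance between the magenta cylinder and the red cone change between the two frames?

+1.1

They were about 5.5 units apart before and 6.6 after — 1.1 units further apart.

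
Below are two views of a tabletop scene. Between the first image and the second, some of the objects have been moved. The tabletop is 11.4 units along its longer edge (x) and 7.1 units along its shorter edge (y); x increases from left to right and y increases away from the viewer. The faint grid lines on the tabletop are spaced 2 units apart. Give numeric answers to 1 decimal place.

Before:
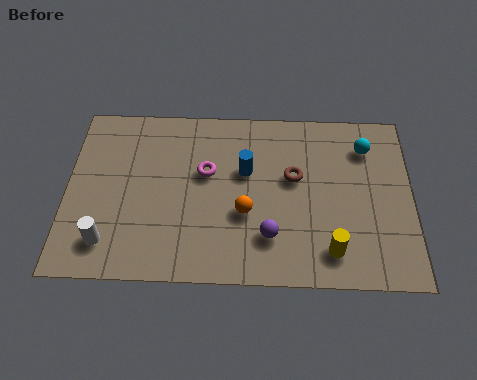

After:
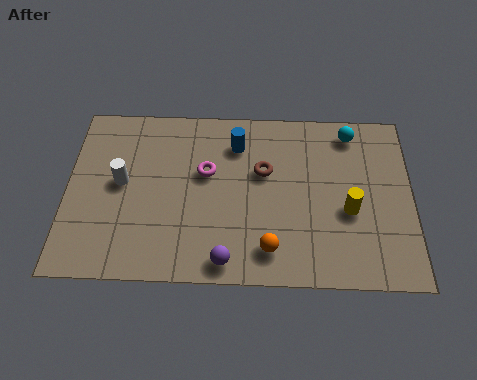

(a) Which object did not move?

the magenta torus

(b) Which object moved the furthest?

the white cylinder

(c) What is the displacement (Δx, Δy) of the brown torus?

(-1.0, 0.2)

The brown torus was at about (7.5, 4.2) and moved to about (6.5, 4.4).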